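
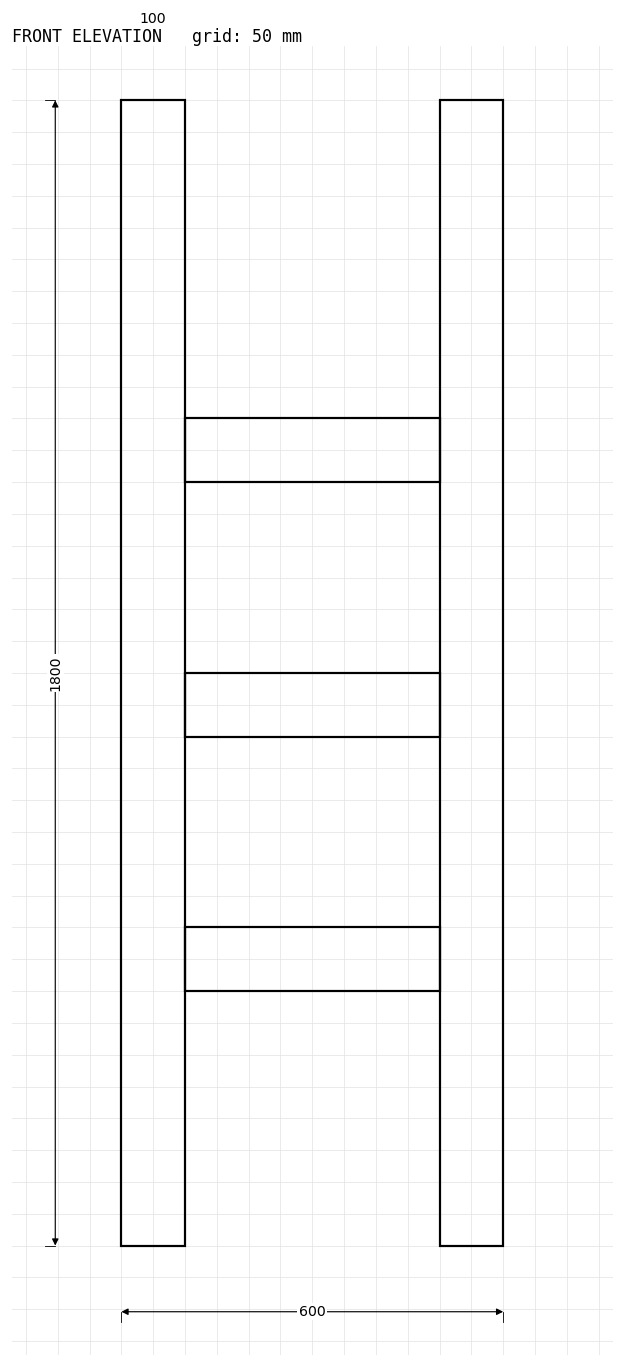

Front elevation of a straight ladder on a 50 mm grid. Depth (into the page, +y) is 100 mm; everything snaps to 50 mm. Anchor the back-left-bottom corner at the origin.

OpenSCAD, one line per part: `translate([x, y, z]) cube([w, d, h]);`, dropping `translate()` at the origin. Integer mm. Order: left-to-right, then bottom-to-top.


cube([100, 100, 1800]);
translate([100, 0, 400]) cube([400, 100, 100]);
translate([100, 0, 800]) cube([400, 100, 100]);
translate([100, 0, 1200]) cube([400, 100, 100]);
translate([500, 0, 0]) cube([100, 100, 1800]);


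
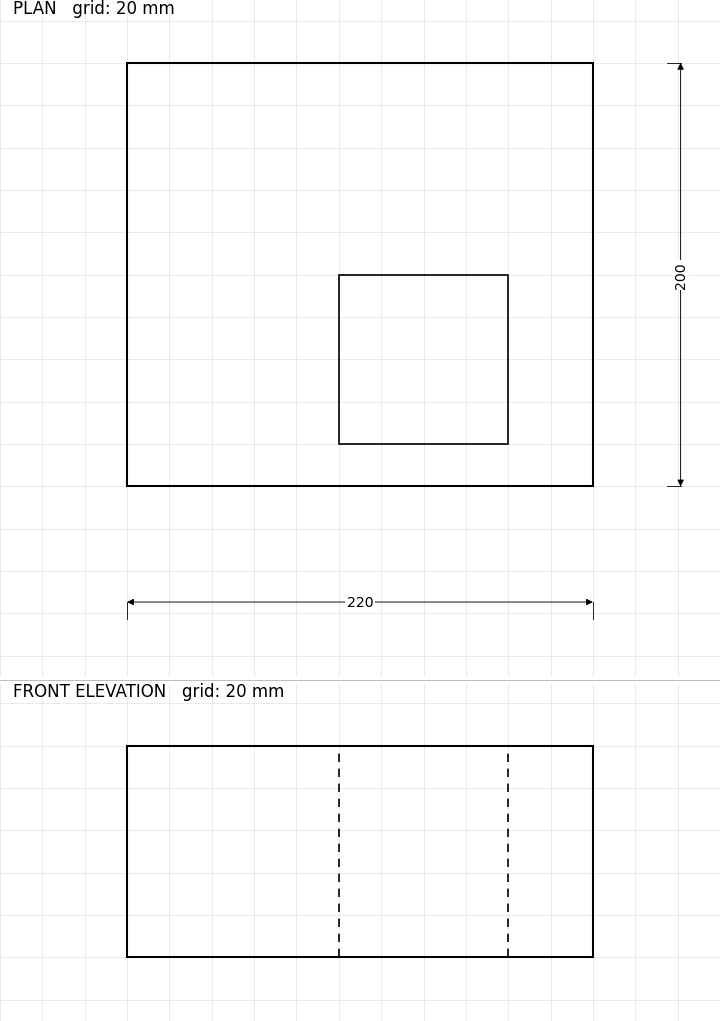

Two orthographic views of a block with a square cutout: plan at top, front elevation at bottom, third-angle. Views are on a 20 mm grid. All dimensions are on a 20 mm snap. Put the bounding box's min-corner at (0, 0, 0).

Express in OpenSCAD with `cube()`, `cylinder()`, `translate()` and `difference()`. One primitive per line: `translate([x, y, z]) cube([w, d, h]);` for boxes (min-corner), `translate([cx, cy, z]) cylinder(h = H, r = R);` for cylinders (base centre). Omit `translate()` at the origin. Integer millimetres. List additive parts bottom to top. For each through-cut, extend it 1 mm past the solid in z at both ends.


difference() {
  cube([220, 200, 100]);
  translate([100, 20, -1]) cube([80, 80, 102]);
}


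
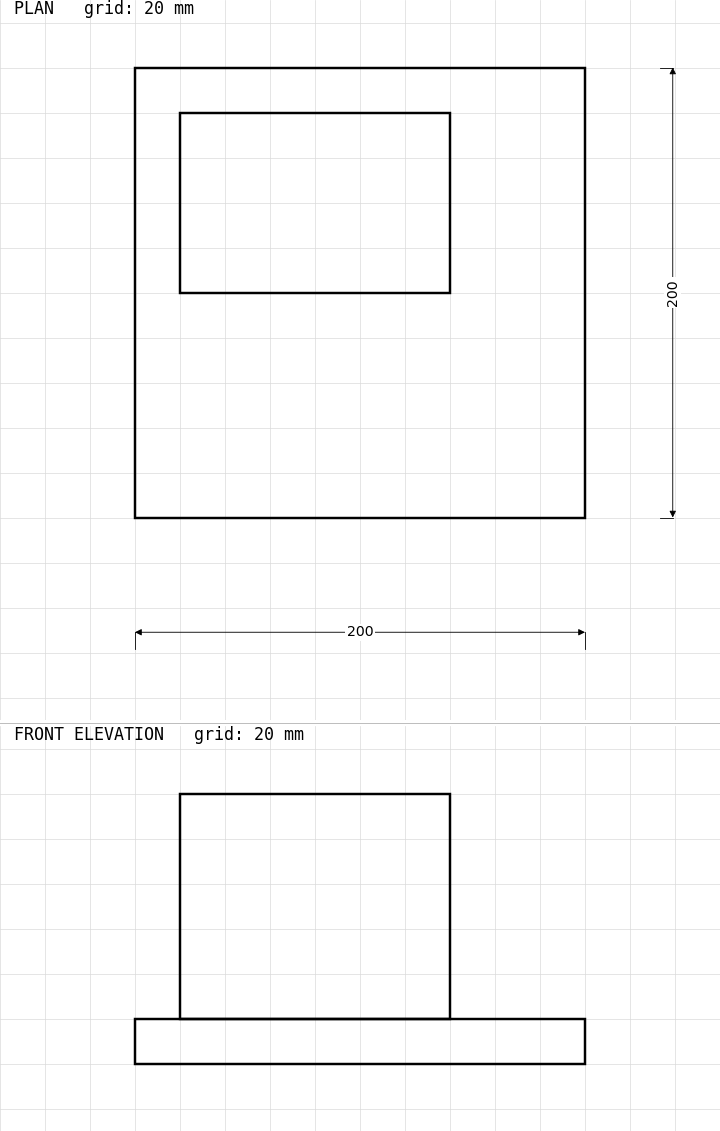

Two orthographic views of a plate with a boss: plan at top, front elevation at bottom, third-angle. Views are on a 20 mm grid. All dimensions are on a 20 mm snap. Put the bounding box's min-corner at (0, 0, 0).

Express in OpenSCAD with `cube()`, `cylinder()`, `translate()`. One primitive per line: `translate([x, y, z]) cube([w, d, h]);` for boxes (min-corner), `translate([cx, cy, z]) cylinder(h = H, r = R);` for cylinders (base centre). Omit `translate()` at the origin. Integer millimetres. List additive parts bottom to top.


cube([200, 200, 20]);
translate([20, 100, 20]) cube([120, 80, 100]);


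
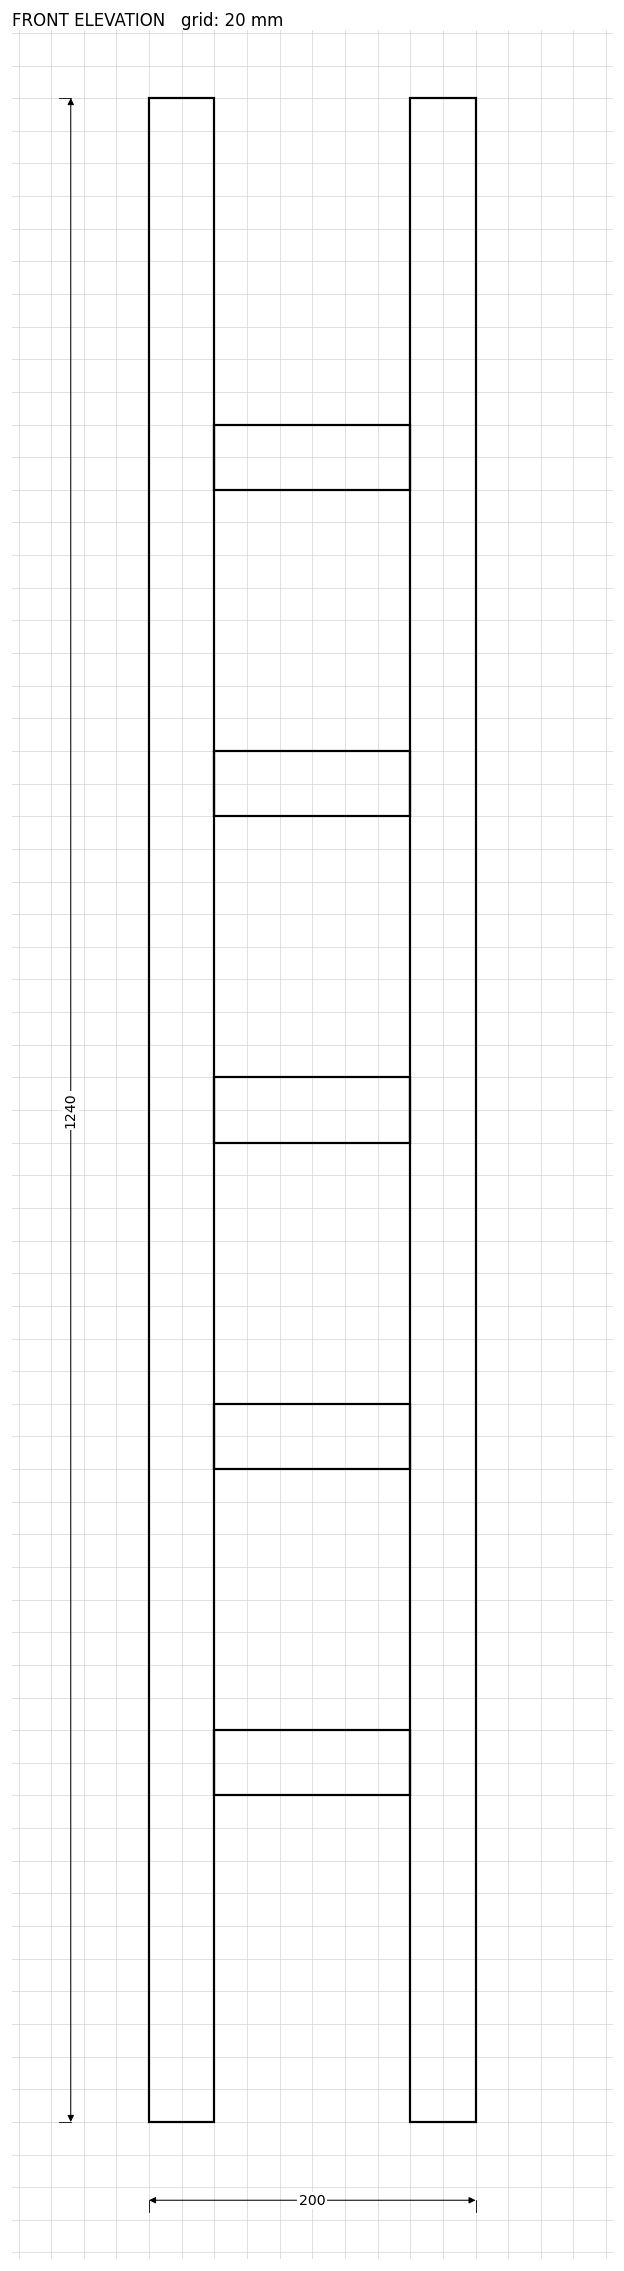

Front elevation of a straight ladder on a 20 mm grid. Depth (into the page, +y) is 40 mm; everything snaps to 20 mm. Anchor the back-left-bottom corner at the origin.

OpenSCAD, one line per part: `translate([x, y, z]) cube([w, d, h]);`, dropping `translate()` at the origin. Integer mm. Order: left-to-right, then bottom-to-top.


cube([40, 40, 1240]);
translate([40, 0, 200]) cube([120, 40, 40]);
translate([40, 0, 400]) cube([120, 40, 40]);
translate([40, 0, 600]) cube([120, 40, 40]);
translate([40, 0, 800]) cube([120, 40, 40]);
translate([40, 0, 1000]) cube([120, 40, 40]);
translate([160, 0, 0]) cube([40, 40, 1240]);


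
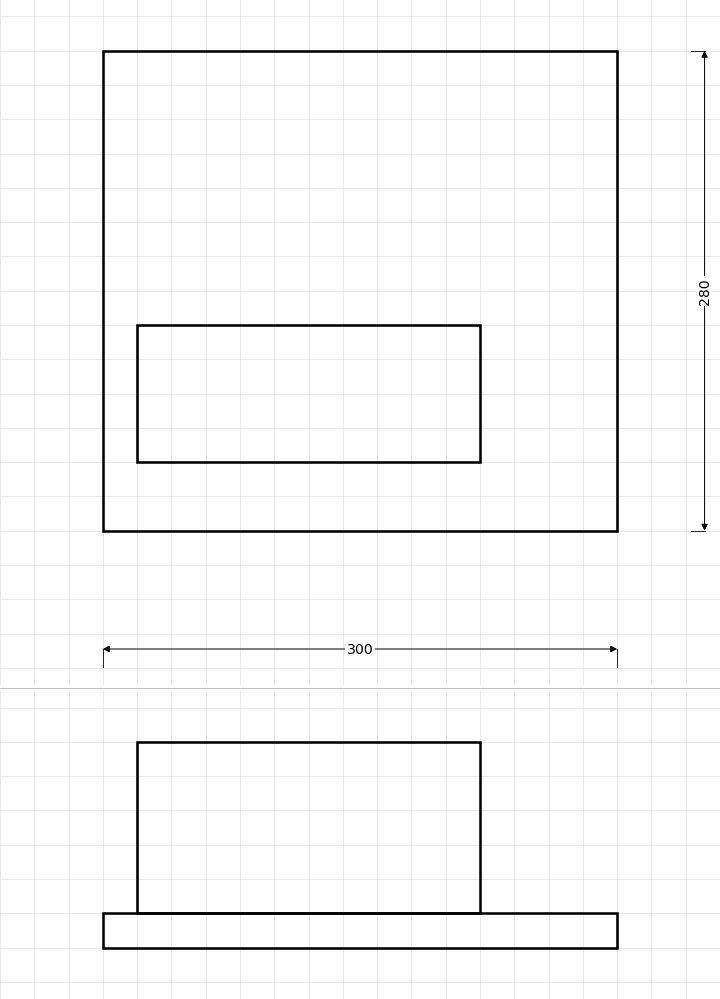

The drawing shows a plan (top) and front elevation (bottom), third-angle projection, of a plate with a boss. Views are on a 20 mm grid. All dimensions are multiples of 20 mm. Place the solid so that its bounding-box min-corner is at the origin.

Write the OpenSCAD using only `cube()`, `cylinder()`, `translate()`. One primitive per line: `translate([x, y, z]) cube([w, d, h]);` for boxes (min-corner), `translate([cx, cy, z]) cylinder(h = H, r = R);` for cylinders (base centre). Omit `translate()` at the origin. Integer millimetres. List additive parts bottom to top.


cube([300, 280, 20]);
translate([20, 40, 20]) cube([200, 80, 100]);


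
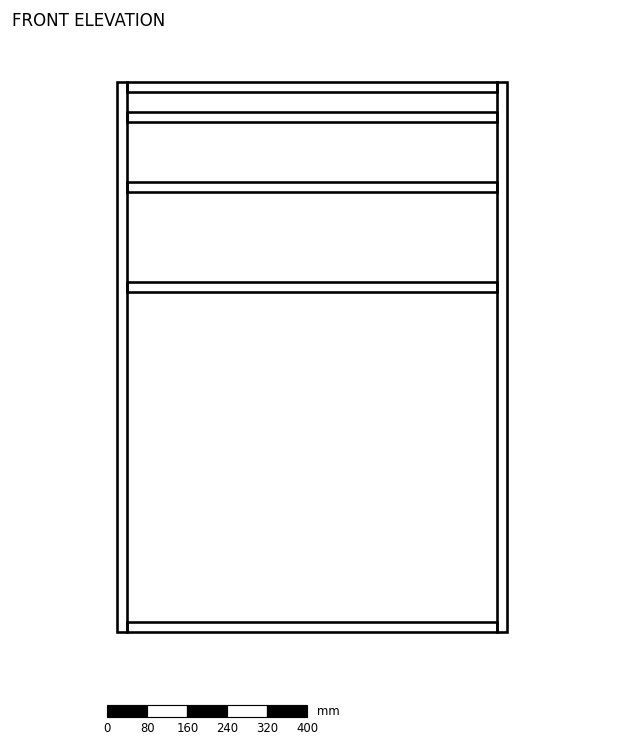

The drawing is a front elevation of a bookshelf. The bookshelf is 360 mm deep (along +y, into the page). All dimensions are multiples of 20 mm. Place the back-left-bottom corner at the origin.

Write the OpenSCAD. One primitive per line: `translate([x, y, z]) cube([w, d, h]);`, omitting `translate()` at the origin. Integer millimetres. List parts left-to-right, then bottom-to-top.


cube([20, 360, 1100]);
translate([20, 0, 0]) cube([740, 360, 20]);
translate([20, 0, 680]) cube([740, 360, 20]);
translate([20, 0, 880]) cube([740, 360, 20]);
translate([20, 0, 1020]) cube([740, 360, 20]);
translate([20, 0, 1080]) cube([740, 360, 20]);
translate([760, 0, 0]) cube([20, 360, 1100]);


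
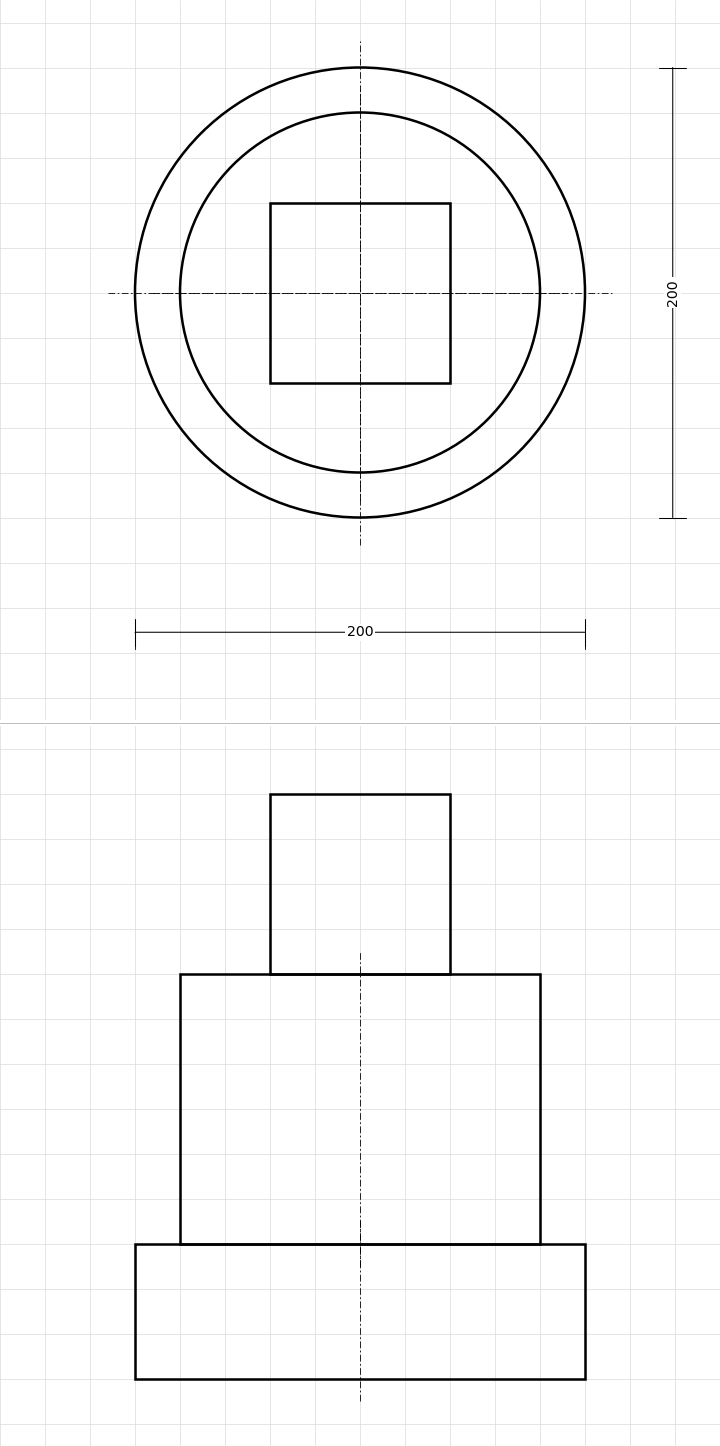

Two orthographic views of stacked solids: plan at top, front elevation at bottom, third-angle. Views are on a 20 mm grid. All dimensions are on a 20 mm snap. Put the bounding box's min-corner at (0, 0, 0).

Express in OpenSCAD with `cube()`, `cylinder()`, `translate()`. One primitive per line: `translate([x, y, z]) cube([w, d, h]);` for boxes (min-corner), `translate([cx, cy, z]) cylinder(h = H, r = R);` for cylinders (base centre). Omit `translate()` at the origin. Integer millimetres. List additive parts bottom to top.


translate([100, 100, 0]) cylinder(h = 60, r = 100);
translate([100, 100, 60]) cylinder(h = 120, r = 80);
translate([60, 60, 180]) cube([80, 80, 80]);


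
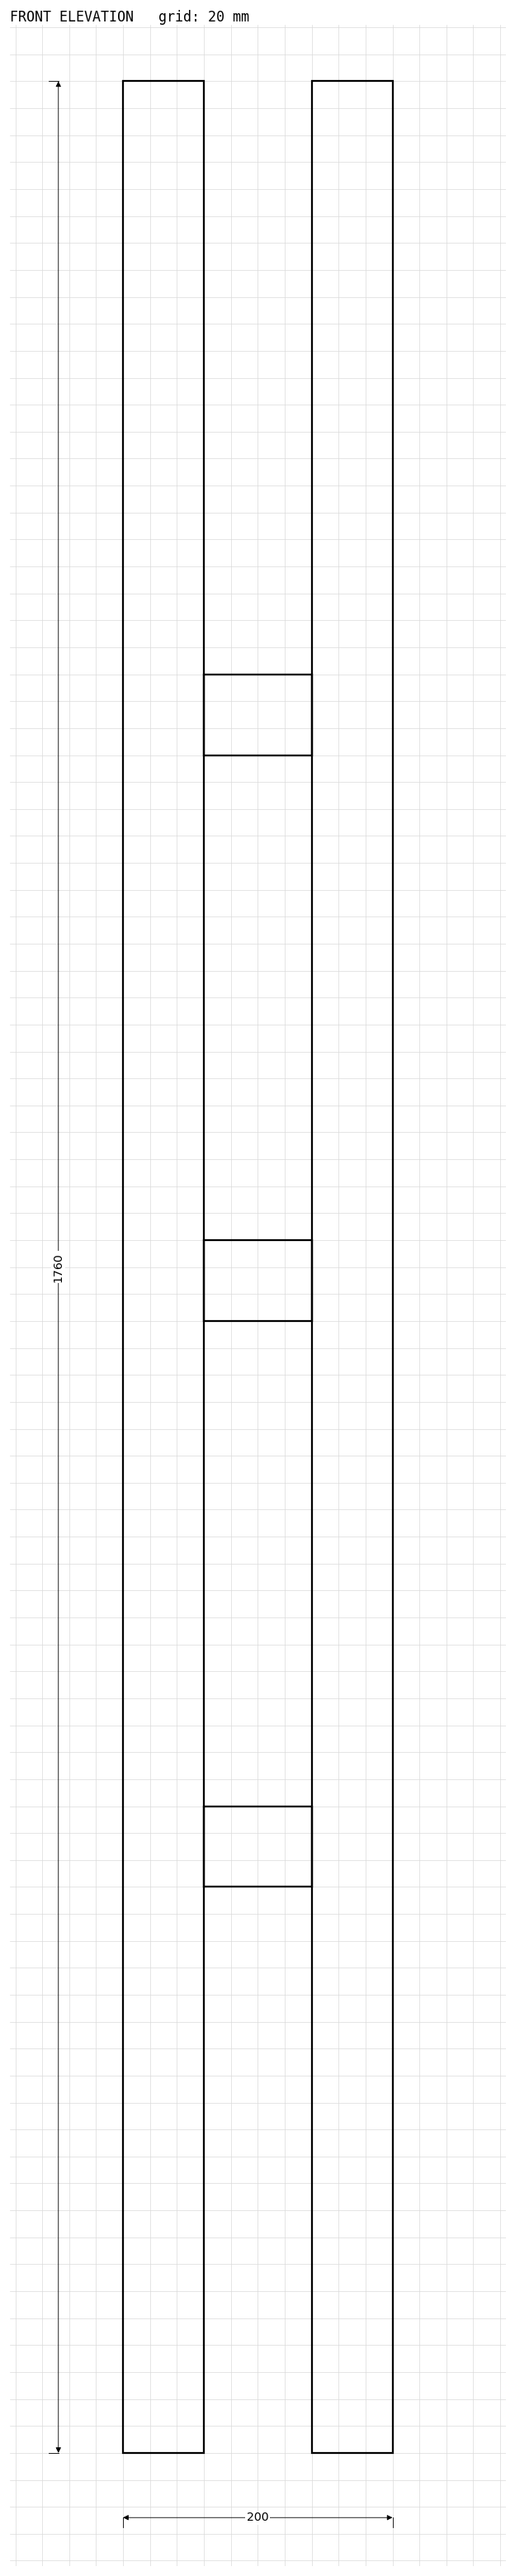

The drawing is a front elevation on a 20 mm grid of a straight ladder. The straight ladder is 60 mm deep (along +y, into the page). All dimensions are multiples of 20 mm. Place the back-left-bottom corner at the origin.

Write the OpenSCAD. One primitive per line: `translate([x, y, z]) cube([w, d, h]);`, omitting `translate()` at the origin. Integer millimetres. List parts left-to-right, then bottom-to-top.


cube([60, 60, 1760]);
translate([60, 0, 420]) cube([80, 60, 60]);
translate([60, 0, 840]) cube([80, 60, 60]);
translate([60, 0, 1260]) cube([80, 60, 60]);
translate([140, 0, 0]) cube([60, 60, 1760]);


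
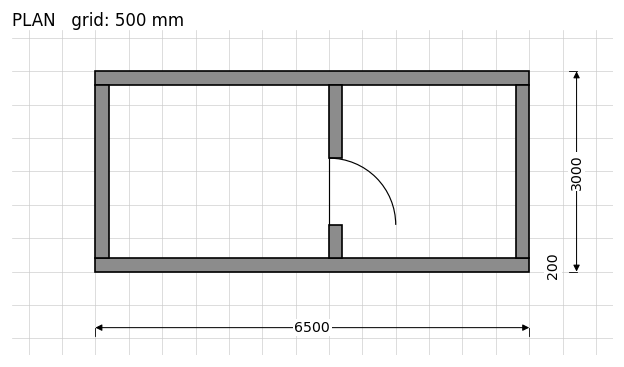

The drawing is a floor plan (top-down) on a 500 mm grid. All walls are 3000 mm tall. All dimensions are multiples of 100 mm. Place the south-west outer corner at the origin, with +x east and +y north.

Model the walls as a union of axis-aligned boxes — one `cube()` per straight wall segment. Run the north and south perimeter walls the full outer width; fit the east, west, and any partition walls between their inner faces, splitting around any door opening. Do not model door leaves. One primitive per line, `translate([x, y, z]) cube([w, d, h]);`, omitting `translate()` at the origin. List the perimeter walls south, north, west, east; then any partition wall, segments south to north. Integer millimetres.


cube([6500, 200, 3000]);
translate([0, 2800, 0]) cube([6500, 200, 3000]);
translate([0, 200, 0]) cube([200, 2600, 3000]);
translate([6300, 200, 0]) cube([200, 2600, 3000]);
translate([3500, 200, 0]) cube([200, 500, 3000]);
translate([3500, 1700, 0]) cube([200, 1100, 3000]);


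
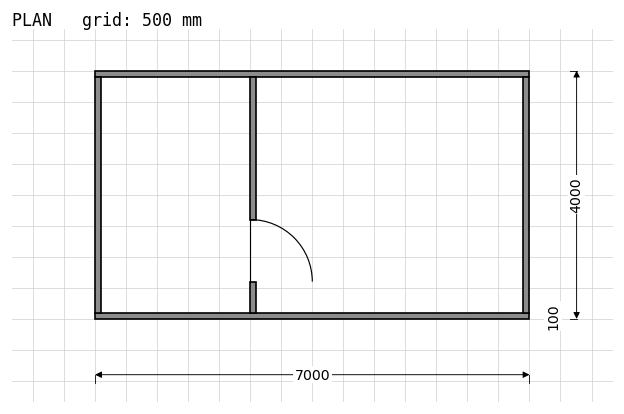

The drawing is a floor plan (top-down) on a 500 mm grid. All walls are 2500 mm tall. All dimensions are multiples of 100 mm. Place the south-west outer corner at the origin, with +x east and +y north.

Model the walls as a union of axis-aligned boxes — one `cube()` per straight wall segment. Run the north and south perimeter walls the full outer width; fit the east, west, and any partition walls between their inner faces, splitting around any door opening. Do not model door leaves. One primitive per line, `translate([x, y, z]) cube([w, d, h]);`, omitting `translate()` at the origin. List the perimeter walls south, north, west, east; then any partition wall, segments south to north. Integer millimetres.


cube([7000, 100, 2500]);
translate([0, 3900, 0]) cube([7000, 100, 2500]);
translate([0, 100, 0]) cube([100, 3800, 2500]);
translate([6900, 100, 0]) cube([100, 3800, 2500]);
translate([2500, 100, 0]) cube([100, 500, 2500]);
translate([2500, 1600, 0]) cube([100, 2300, 2500]);


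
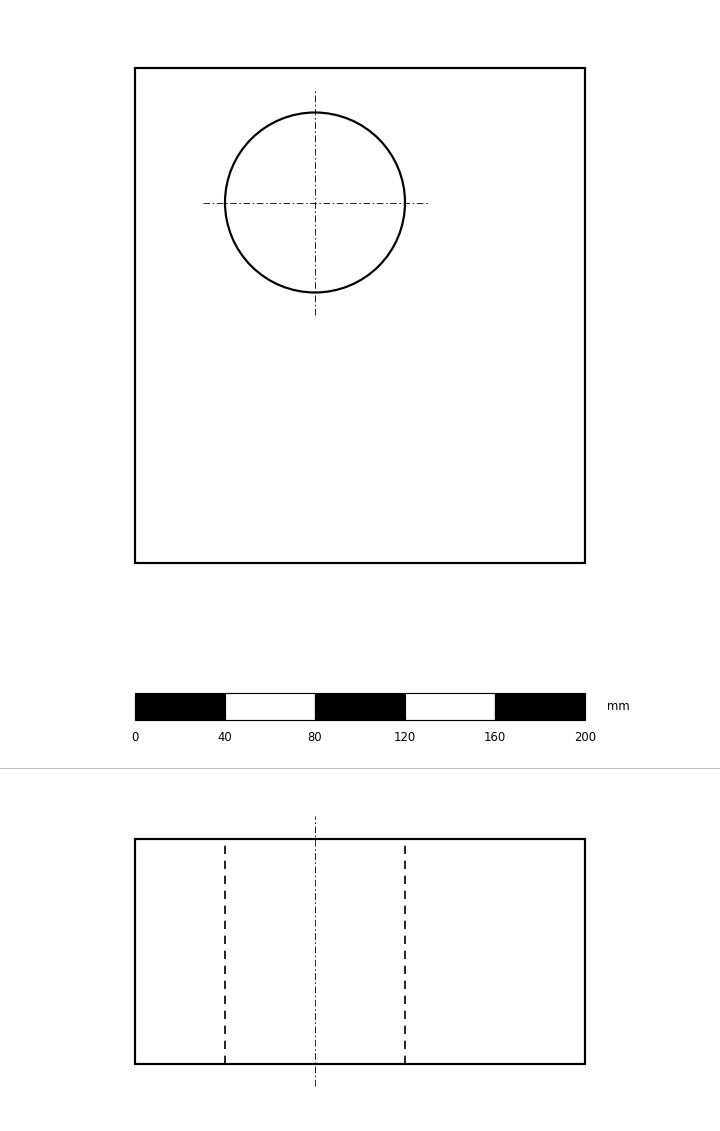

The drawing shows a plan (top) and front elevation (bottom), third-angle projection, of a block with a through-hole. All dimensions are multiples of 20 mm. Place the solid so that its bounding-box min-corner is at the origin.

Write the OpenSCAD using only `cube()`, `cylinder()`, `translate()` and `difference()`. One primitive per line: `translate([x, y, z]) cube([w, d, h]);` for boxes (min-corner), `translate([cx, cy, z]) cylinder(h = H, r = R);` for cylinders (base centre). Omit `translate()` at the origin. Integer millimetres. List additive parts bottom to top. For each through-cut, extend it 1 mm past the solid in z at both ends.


difference() {
  cube([200, 220, 100]);
  translate([80, 160, -1]) cylinder(h = 102, r = 40);
}


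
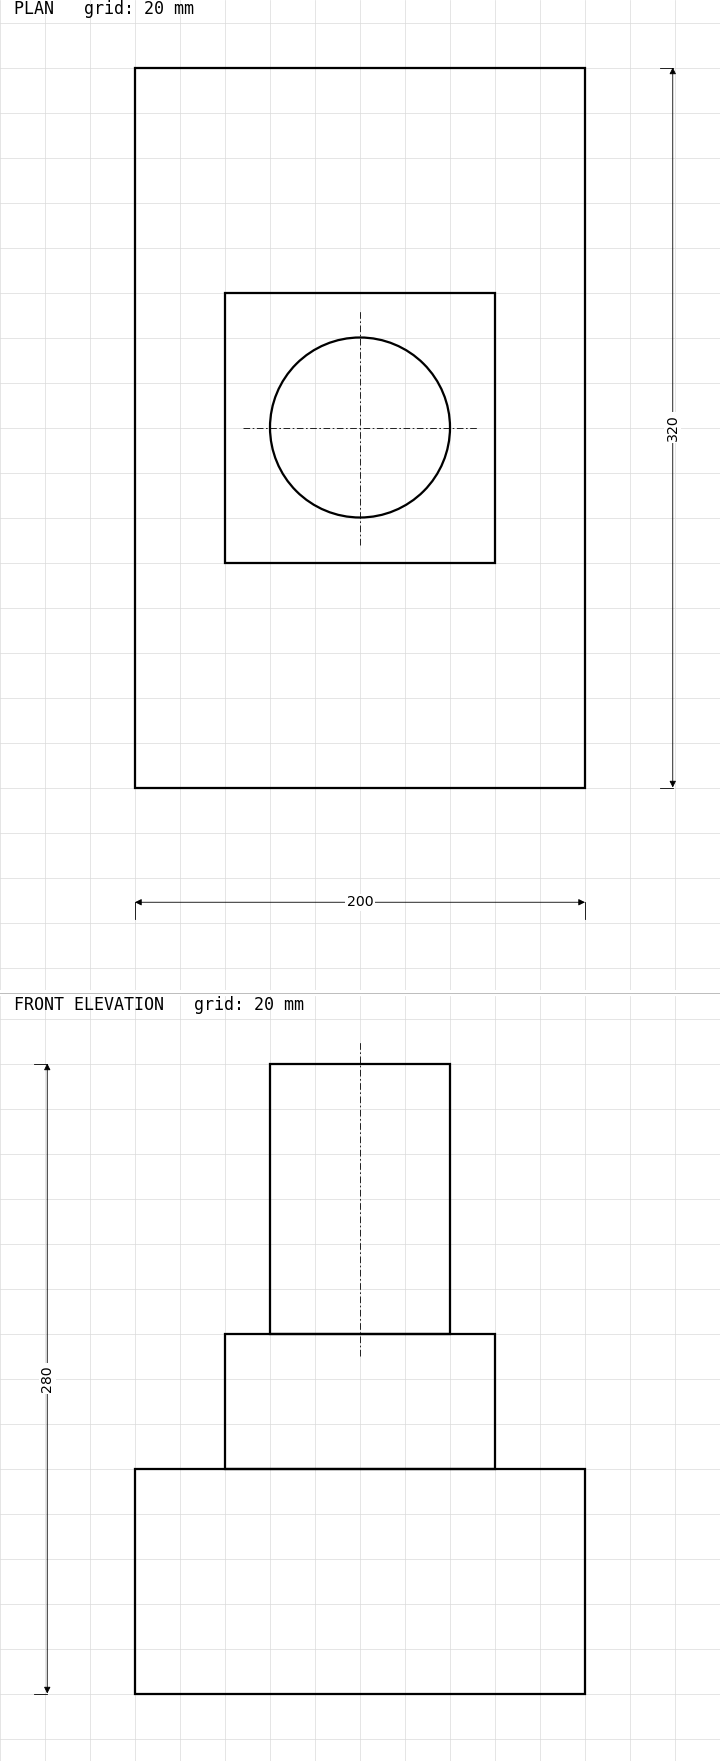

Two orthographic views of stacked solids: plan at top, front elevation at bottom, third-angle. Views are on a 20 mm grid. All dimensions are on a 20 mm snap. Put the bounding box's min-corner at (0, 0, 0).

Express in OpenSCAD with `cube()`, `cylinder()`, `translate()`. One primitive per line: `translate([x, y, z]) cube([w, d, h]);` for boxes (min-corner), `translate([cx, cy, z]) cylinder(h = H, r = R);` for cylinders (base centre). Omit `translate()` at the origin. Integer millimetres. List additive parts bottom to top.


cube([200, 320, 100]);
translate([40, 100, 100]) cube([120, 120, 60]);
translate([100, 160, 160]) cylinder(h = 120, r = 40);


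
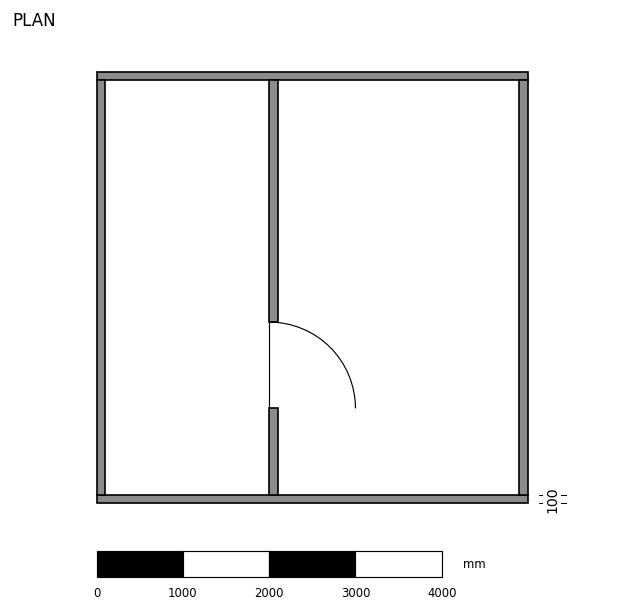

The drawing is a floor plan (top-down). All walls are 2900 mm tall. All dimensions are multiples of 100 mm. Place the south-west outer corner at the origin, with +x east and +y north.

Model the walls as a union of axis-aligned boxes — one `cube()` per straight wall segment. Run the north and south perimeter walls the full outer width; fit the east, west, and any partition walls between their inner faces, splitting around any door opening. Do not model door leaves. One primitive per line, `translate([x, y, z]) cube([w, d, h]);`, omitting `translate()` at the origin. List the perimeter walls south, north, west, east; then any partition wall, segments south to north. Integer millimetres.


cube([5000, 100, 2900]);
translate([0, 4900, 0]) cube([5000, 100, 2900]);
translate([0, 100, 0]) cube([100, 4800, 2900]);
translate([4900, 100, 0]) cube([100, 4800, 2900]);
translate([2000, 100, 0]) cube([100, 1000, 2900]);
translate([2000, 2100, 0]) cube([100, 2800, 2900]);


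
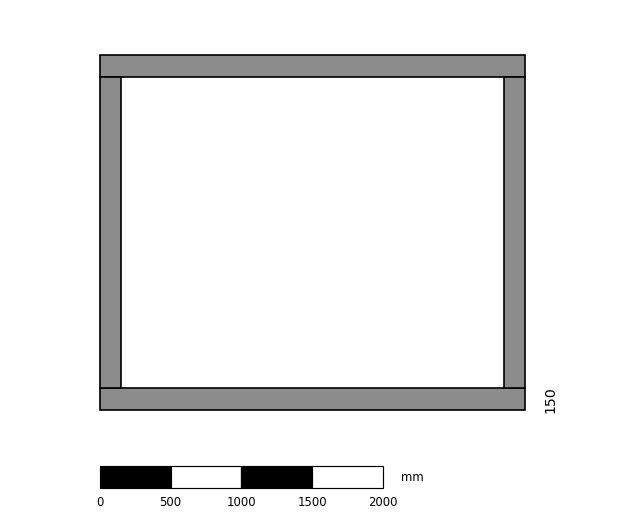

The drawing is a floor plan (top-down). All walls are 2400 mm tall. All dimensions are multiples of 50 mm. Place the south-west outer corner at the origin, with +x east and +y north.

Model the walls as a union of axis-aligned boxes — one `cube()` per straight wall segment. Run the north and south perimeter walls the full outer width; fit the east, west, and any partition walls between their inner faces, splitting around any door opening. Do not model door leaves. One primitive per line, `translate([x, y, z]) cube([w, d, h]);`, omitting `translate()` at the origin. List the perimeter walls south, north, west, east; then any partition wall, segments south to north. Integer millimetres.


cube([3000, 150, 2400]);
translate([0, 2350, 0]) cube([3000, 150, 2400]);
translate([0, 150, 0]) cube([150, 2200, 2400]);
translate([2850, 150, 0]) cube([150, 2200, 2400]);


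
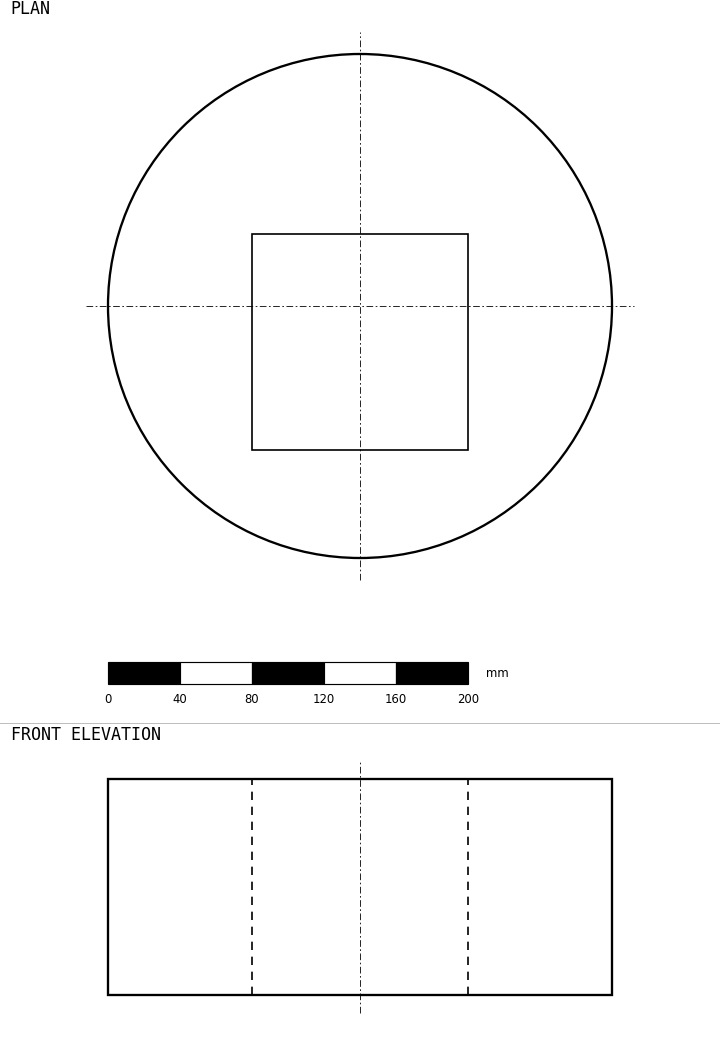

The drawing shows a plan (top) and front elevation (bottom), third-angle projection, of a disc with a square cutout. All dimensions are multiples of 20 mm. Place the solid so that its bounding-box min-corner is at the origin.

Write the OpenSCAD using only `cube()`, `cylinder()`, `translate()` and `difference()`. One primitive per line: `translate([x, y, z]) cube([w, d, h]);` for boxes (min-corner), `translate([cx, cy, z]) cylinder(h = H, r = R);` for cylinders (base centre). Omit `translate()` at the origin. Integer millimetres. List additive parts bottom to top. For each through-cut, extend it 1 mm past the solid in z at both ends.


difference() {
  translate([140, 140, 0]) cylinder(h = 120, r = 140);
  translate([80, 60, -1]) cube([120, 120, 122]);
}


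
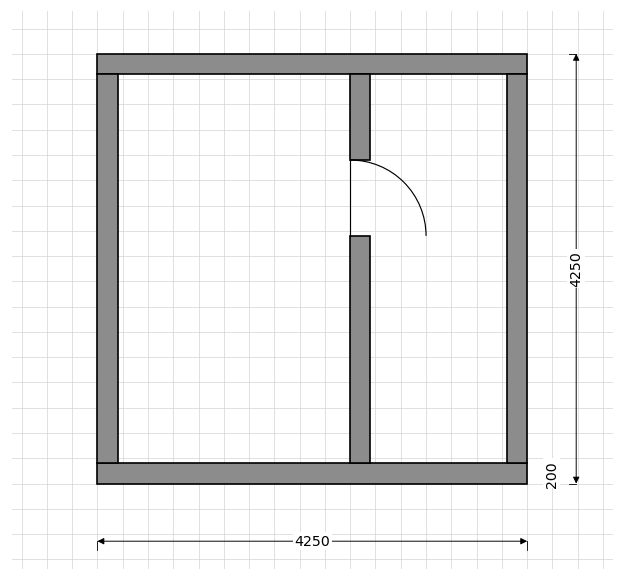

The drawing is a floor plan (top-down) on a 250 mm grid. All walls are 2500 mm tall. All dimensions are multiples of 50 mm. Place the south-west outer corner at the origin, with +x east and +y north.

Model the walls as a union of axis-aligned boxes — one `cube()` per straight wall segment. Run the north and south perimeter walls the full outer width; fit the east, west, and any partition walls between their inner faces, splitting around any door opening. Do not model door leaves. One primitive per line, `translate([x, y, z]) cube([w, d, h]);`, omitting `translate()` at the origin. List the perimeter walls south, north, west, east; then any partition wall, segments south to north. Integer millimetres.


cube([4250, 200, 2500]);
translate([0, 4050, 0]) cube([4250, 200, 2500]);
translate([0, 200, 0]) cube([200, 3850, 2500]);
translate([4050, 200, 0]) cube([200, 3850, 2500]);
translate([2500, 200, 0]) cube([200, 2250, 2500]);
translate([2500, 3200, 0]) cube([200, 850, 2500]);


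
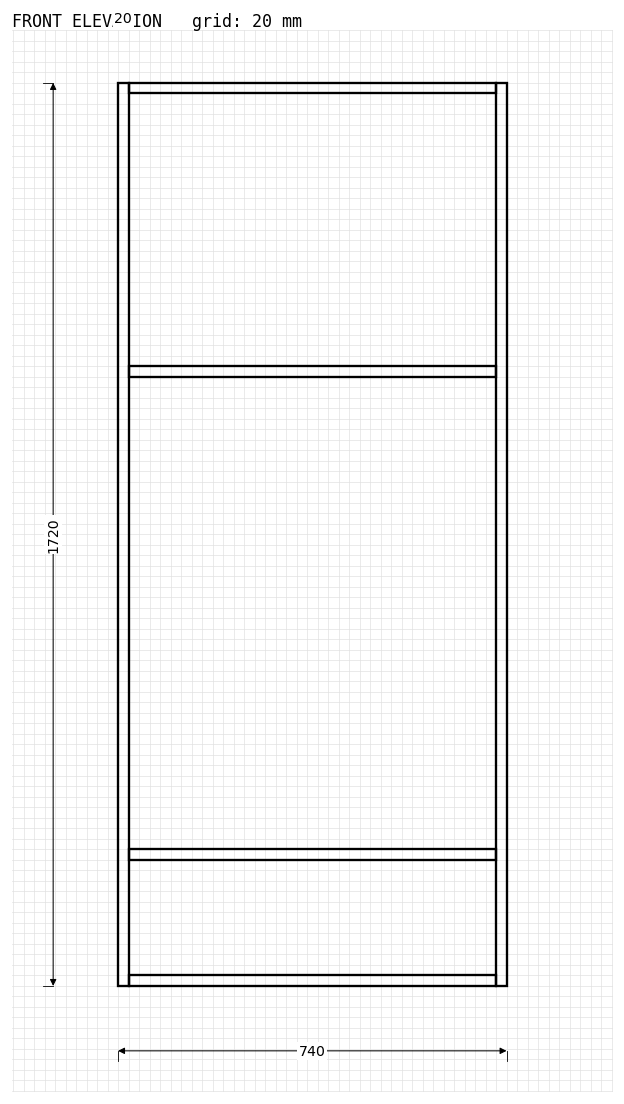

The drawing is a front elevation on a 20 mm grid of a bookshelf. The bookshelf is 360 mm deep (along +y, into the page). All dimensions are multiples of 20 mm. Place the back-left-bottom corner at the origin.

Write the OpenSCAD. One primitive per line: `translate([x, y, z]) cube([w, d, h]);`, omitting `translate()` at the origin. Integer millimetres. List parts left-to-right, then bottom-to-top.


cube([20, 360, 1720]);
translate([20, 0, 0]) cube([700, 360, 20]);
translate([20, 0, 240]) cube([700, 360, 20]);
translate([20, 0, 1160]) cube([700, 360, 20]);
translate([20, 0, 1700]) cube([700, 360, 20]);
translate([720, 0, 0]) cube([20, 360, 1720]);


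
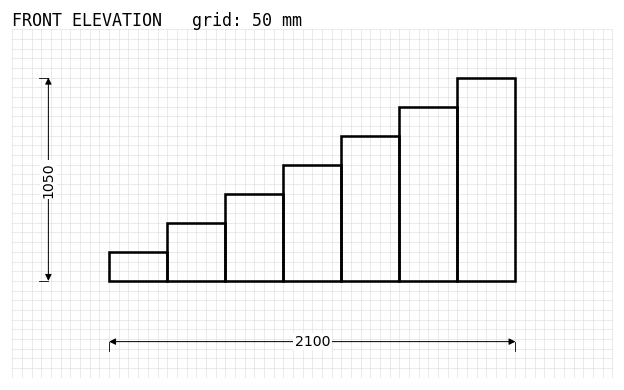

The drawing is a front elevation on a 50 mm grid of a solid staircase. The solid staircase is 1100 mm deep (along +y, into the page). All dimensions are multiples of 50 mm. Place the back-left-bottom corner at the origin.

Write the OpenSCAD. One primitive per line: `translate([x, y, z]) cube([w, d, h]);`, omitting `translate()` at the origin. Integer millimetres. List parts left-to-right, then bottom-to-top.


cube([300, 1100, 150]);
translate([300, 0, 0]) cube([300, 1100, 300]);
translate([600, 0, 0]) cube([300, 1100, 450]);
translate([900, 0, 0]) cube([300, 1100, 600]);
translate([1200, 0, 0]) cube([300, 1100, 750]);
translate([1500, 0, 0]) cube([300, 1100, 900]);
translate([1800, 0, 0]) cube([300, 1100, 1050]);


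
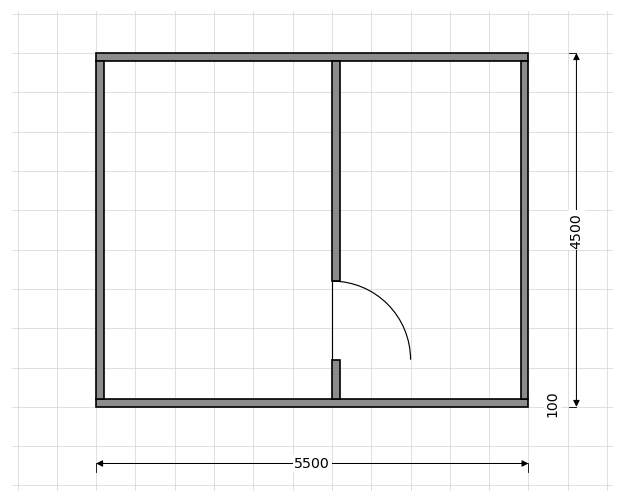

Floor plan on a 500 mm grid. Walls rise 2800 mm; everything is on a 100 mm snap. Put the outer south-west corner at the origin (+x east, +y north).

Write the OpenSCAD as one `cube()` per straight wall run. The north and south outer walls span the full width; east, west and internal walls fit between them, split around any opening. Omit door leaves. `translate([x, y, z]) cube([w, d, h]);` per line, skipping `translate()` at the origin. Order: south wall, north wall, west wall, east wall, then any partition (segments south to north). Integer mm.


cube([5500, 100, 2800]);
translate([0, 4400, 0]) cube([5500, 100, 2800]);
translate([0, 100, 0]) cube([100, 4300, 2800]);
translate([5400, 100, 0]) cube([100, 4300, 2800]);
translate([3000, 100, 0]) cube([100, 500, 2800]);
translate([3000, 1600, 0]) cube([100, 2800, 2800]);


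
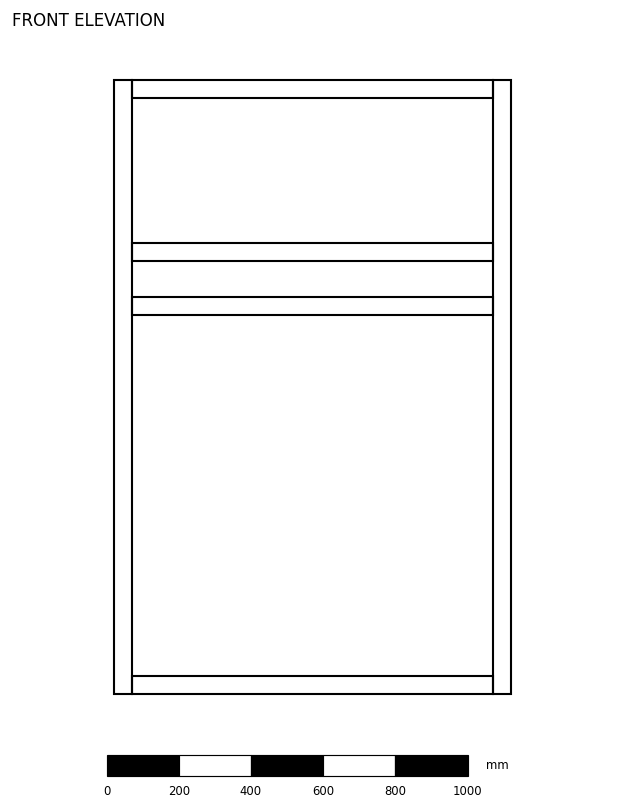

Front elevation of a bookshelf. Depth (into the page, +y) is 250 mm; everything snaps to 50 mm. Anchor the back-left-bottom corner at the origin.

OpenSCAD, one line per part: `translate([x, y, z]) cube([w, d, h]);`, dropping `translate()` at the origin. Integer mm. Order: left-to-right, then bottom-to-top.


cube([50, 250, 1700]);
translate([50, 0, 0]) cube([1000, 250, 50]);
translate([50, 0, 1050]) cube([1000, 250, 50]);
translate([50, 0, 1200]) cube([1000, 250, 50]);
translate([50, 0, 1650]) cube([1000, 250, 50]);
translate([1050, 0, 0]) cube([50, 250, 1700]);


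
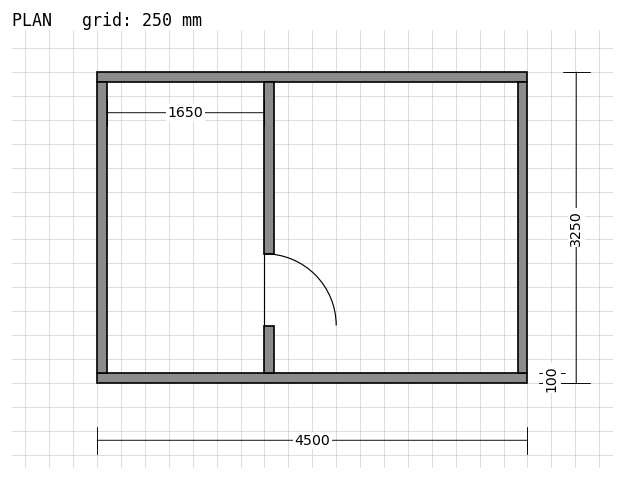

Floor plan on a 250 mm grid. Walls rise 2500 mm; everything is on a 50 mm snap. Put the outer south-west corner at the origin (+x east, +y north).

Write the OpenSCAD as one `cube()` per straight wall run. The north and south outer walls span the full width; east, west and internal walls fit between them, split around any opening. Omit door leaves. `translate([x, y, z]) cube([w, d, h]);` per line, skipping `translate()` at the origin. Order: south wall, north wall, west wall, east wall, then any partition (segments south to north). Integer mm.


cube([4500, 100, 2500]);
translate([0, 3150, 0]) cube([4500, 100, 2500]);
translate([0, 100, 0]) cube([100, 3050, 2500]);
translate([4400, 100, 0]) cube([100, 3050, 2500]);
translate([1750, 100, 0]) cube([100, 500, 2500]);
translate([1750, 1350, 0]) cube([100, 1800, 2500]);


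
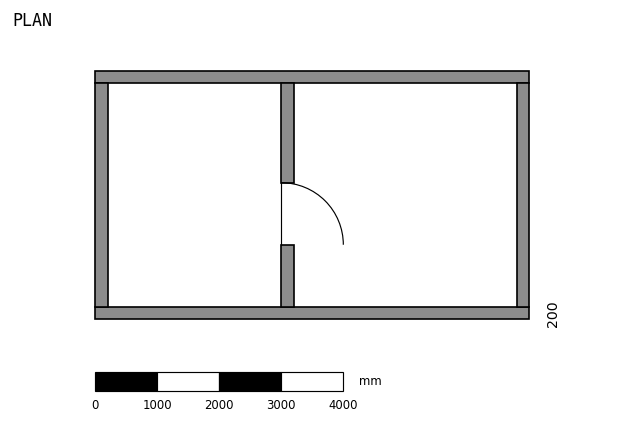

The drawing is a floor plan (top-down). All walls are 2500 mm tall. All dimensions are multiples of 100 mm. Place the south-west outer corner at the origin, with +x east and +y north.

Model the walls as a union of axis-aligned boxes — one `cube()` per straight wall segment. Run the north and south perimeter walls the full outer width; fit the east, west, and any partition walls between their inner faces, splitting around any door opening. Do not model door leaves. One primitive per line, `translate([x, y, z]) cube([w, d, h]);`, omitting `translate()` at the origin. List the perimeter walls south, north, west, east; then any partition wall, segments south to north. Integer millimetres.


cube([7000, 200, 2500]);
translate([0, 3800, 0]) cube([7000, 200, 2500]);
translate([0, 200, 0]) cube([200, 3600, 2500]);
translate([6800, 200, 0]) cube([200, 3600, 2500]);
translate([3000, 200, 0]) cube([200, 1000, 2500]);
translate([3000, 2200, 0]) cube([200, 1600, 2500]);


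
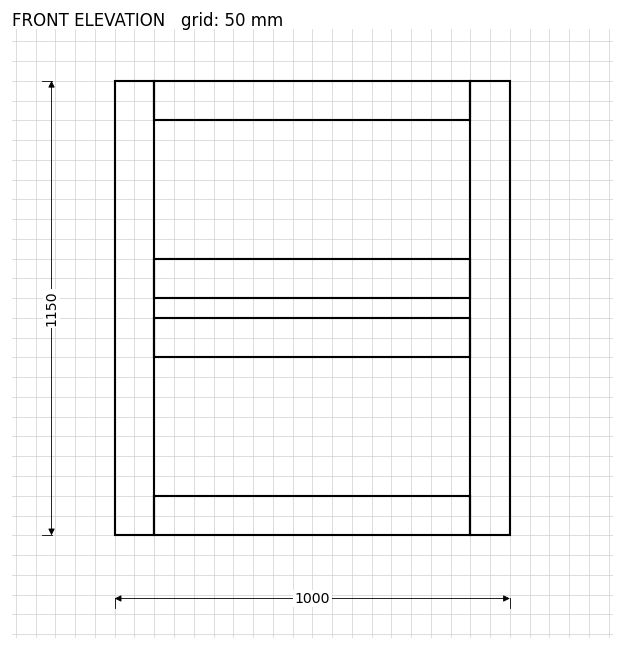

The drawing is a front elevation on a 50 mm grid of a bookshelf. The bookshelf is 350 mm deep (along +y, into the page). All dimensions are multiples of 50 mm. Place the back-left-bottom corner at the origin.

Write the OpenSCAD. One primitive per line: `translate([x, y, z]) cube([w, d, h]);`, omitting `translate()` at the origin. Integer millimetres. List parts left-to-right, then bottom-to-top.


cube([100, 350, 1150]);
translate([100, 0, 0]) cube([800, 350, 100]);
translate([100, 0, 450]) cube([800, 350, 100]);
translate([100, 0, 600]) cube([800, 350, 100]);
translate([100, 0, 1050]) cube([800, 350, 100]);
translate([900, 0, 0]) cube([100, 350, 1150]);


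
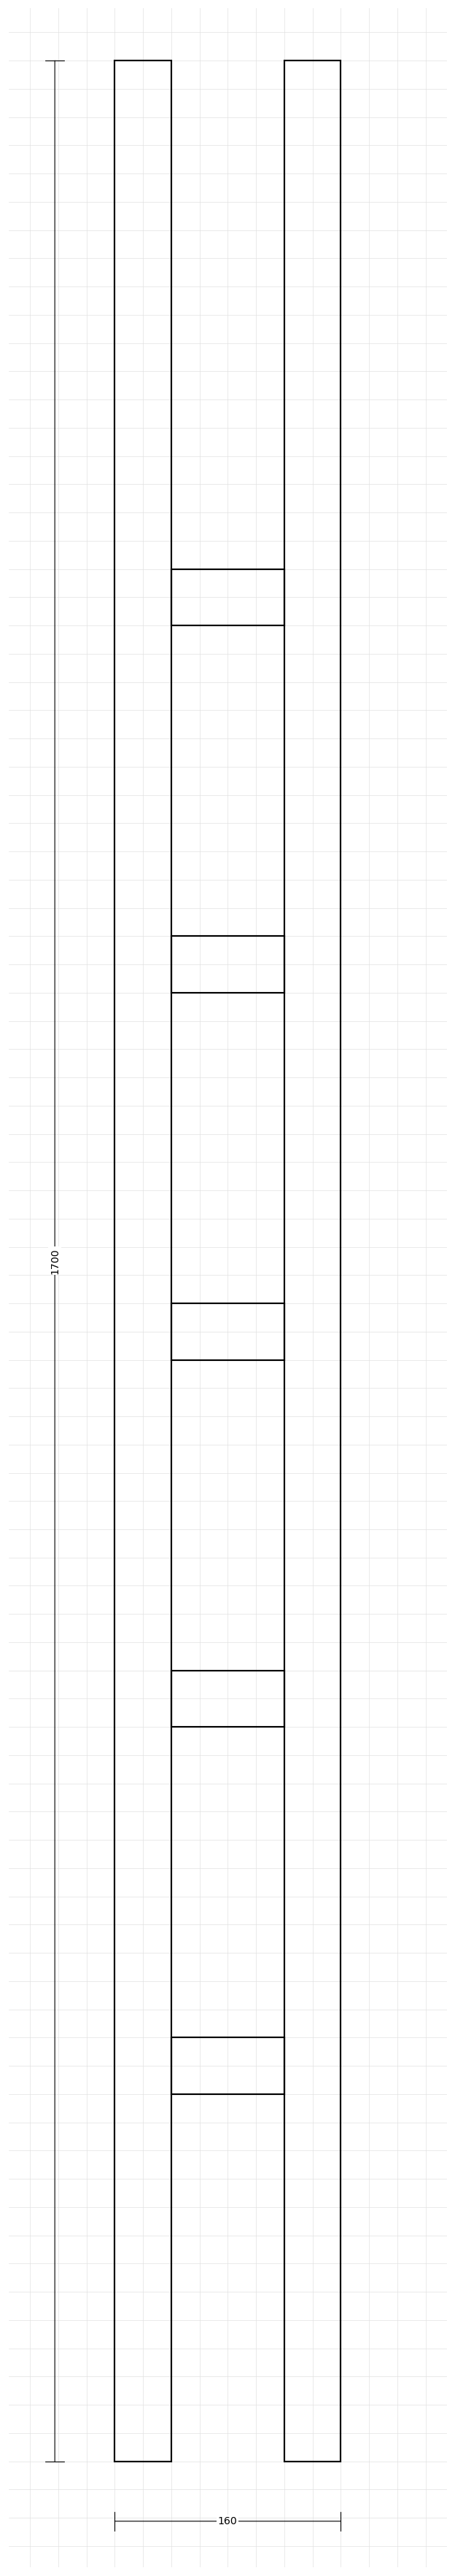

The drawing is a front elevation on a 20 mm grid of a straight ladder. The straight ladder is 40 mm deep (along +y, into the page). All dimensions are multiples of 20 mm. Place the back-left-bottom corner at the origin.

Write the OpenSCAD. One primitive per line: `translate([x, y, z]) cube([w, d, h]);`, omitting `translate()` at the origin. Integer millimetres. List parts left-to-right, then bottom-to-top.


cube([40, 40, 1700]);
translate([40, 0, 260]) cube([80, 40, 40]);
translate([40, 0, 520]) cube([80, 40, 40]);
translate([40, 0, 780]) cube([80, 40, 40]);
translate([40, 0, 1040]) cube([80, 40, 40]);
translate([40, 0, 1300]) cube([80, 40, 40]);
translate([120, 0, 0]) cube([40, 40, 1700]);


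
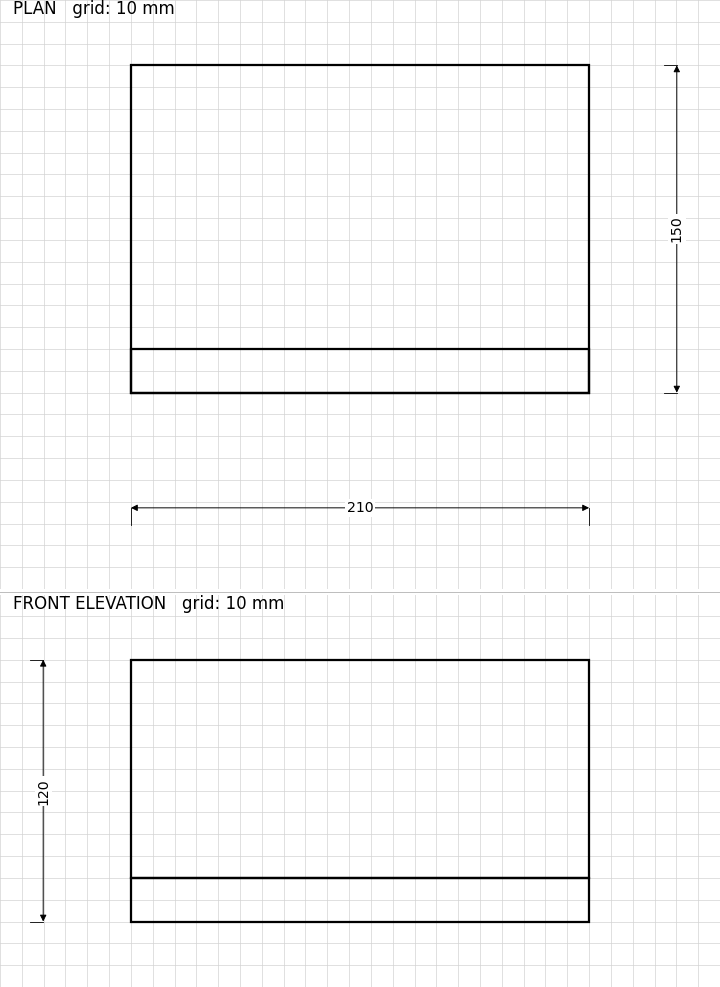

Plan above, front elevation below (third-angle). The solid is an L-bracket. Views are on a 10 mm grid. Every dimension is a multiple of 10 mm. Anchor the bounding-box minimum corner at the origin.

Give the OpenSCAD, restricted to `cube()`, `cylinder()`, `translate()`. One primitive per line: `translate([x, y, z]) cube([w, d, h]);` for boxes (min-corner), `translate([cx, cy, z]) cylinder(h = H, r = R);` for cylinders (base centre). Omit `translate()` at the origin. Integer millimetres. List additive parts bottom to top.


cube([210, 150, 20]);
translate([0, 0, 20]) cube([210, 20, 100]);


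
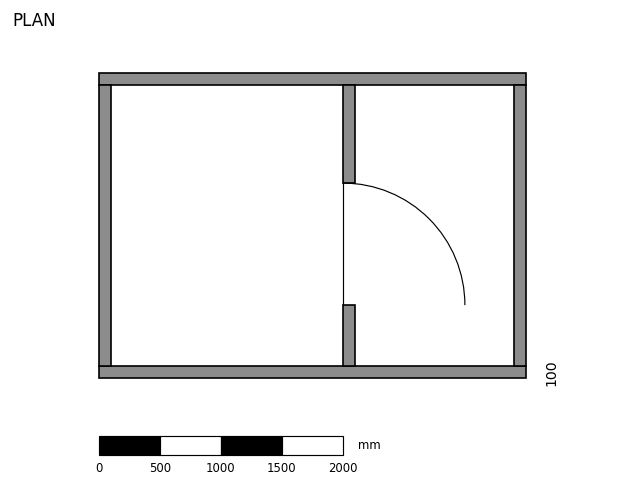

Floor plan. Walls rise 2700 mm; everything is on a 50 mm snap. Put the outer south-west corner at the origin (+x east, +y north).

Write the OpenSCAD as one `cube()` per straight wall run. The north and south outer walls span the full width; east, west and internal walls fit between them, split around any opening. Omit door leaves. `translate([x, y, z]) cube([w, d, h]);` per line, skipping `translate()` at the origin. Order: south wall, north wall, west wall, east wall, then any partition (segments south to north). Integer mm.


cube([3500, 100, 2700]);
translate([0, 2400, 0]) cube([3500, 100, 2700]);
translate([0, 100, 0]) cube([100, 2300, 2700]);
translate([3400, 100, 0]) cube([100, 2300, 2700]);
translate([2000, 100, 0]) cube([100, 500, 2700]);
translate([2000, 1600, 0]) cube([100, 800, 2700]);


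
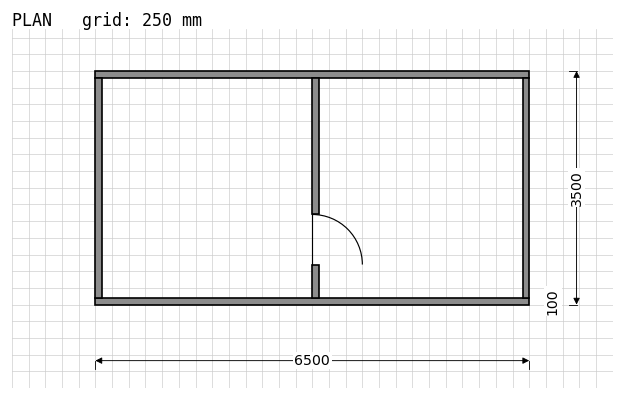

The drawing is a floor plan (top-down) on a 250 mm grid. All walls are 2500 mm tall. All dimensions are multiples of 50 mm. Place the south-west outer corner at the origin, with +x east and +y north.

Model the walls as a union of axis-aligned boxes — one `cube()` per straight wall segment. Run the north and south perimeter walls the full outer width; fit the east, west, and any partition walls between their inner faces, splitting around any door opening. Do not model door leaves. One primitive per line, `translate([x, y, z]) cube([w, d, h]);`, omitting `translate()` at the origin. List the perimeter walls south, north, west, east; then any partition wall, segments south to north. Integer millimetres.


cube([6500, 100, 2500]);
translate([0, 3400, 0]) cube([6500, 100, 2500]);
translate([0, 100, 0]) cube([100, 3300, 2500]);
translate([6400, 100, 0]) cube([100, 3300, 2500]);
translate([3250, 100, 0]) cube([100, 500, 2500]);
translate([3250, 1350, 0]) cube([100, 2050, 2500]);


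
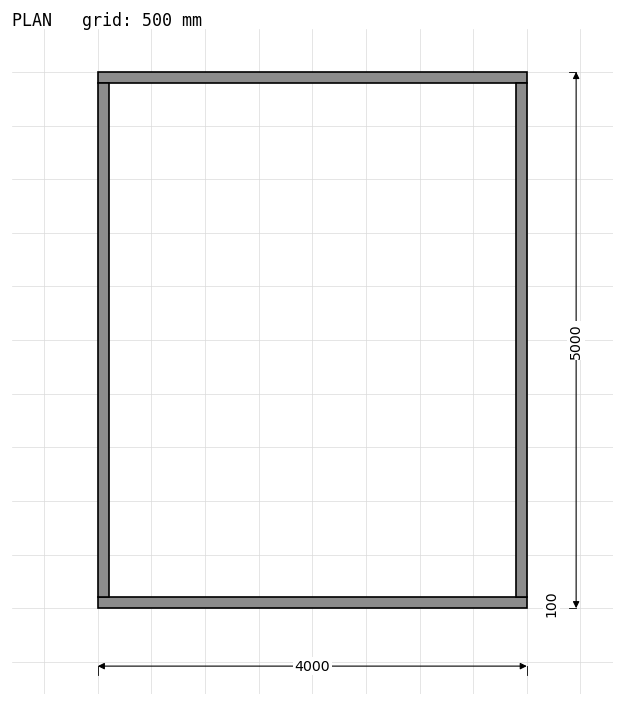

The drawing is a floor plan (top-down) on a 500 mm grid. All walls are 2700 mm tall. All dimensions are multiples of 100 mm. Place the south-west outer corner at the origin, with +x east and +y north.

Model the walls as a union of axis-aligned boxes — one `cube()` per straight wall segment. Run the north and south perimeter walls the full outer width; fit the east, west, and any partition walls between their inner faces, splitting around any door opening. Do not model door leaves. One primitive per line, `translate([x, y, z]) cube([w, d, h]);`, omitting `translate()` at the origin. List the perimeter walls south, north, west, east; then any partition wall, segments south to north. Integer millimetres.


cube([4000, 100, 2700]);
translate([0, 4900, 0]) cube([4000, 100, 2700]);
translate([0, 100, 0]) cube([100, 4800, 2700]);
translate([3900, 100, 0]) cube([100, 4800, 2700]);


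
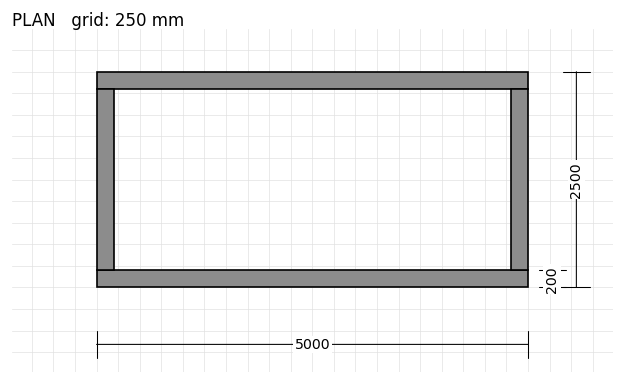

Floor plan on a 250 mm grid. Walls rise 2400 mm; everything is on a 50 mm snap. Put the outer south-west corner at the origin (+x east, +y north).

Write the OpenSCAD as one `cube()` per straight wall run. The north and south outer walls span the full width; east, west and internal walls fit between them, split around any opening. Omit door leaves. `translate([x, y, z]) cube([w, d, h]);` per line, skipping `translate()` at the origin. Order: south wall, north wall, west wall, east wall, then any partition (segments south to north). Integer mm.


cube([5000, 200, 2400]);
translate([0, 2300, 0]) cube([5000, 200, 2400]);
translate([0, 200, 0]) cube([200, 2100, 2400]);
translate([4800, 200, 0]) cube([200, 2100, 2400]);


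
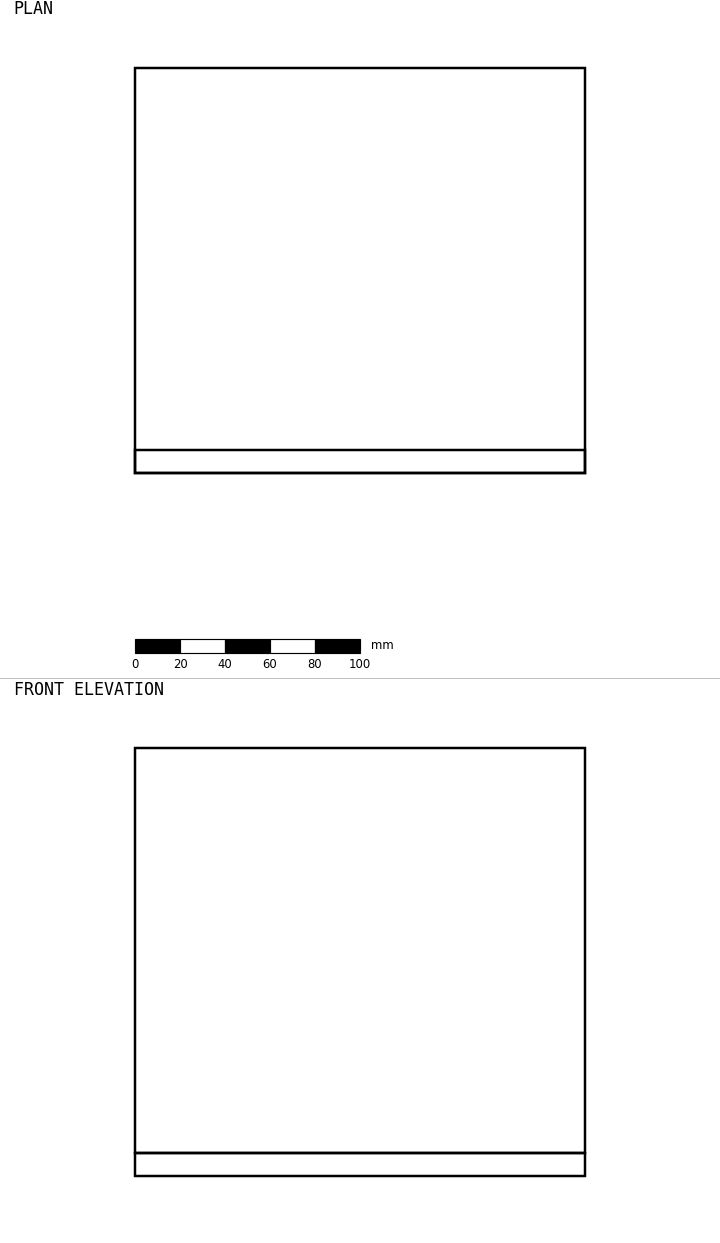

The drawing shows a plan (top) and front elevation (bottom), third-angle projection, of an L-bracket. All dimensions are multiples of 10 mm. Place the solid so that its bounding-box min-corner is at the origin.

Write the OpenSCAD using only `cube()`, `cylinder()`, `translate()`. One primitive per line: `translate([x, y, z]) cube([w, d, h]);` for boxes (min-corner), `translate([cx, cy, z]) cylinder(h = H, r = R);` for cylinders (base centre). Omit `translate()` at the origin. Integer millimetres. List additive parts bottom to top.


cube([200, 180, 10]);
translate([0, 0, 10]) cube([200, 10, 180]);


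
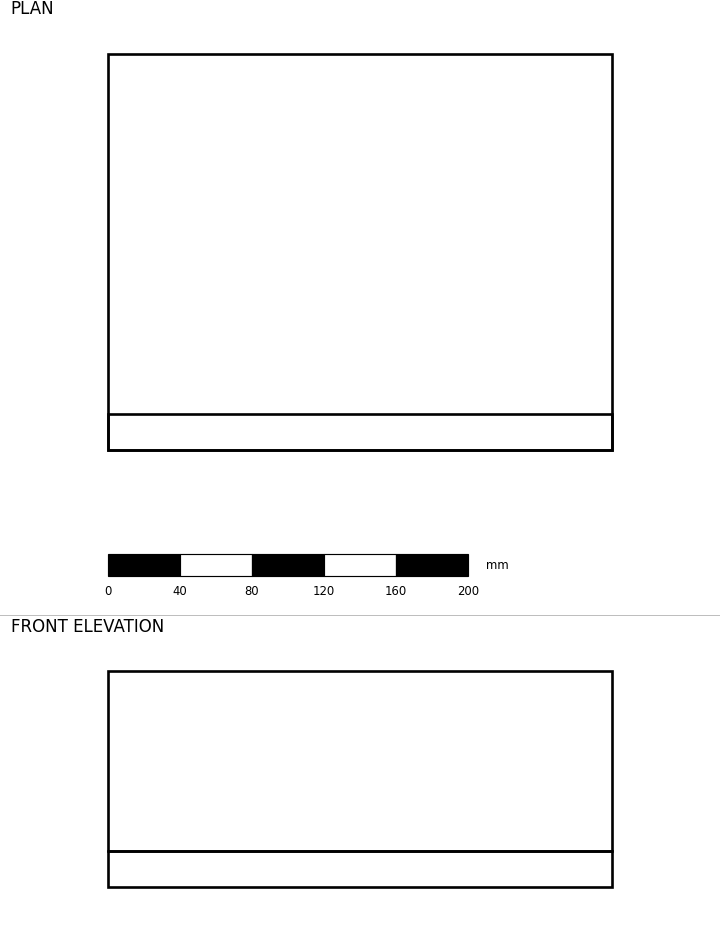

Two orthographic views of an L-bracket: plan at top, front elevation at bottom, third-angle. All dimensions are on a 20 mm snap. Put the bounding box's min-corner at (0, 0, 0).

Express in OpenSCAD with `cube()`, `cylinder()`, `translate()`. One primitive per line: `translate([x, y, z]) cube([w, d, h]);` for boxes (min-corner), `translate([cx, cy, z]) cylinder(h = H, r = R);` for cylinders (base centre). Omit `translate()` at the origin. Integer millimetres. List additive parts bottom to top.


cube([280, 220, 20]);
translate([0, 0, 20]) cube([280, 20, 100]);


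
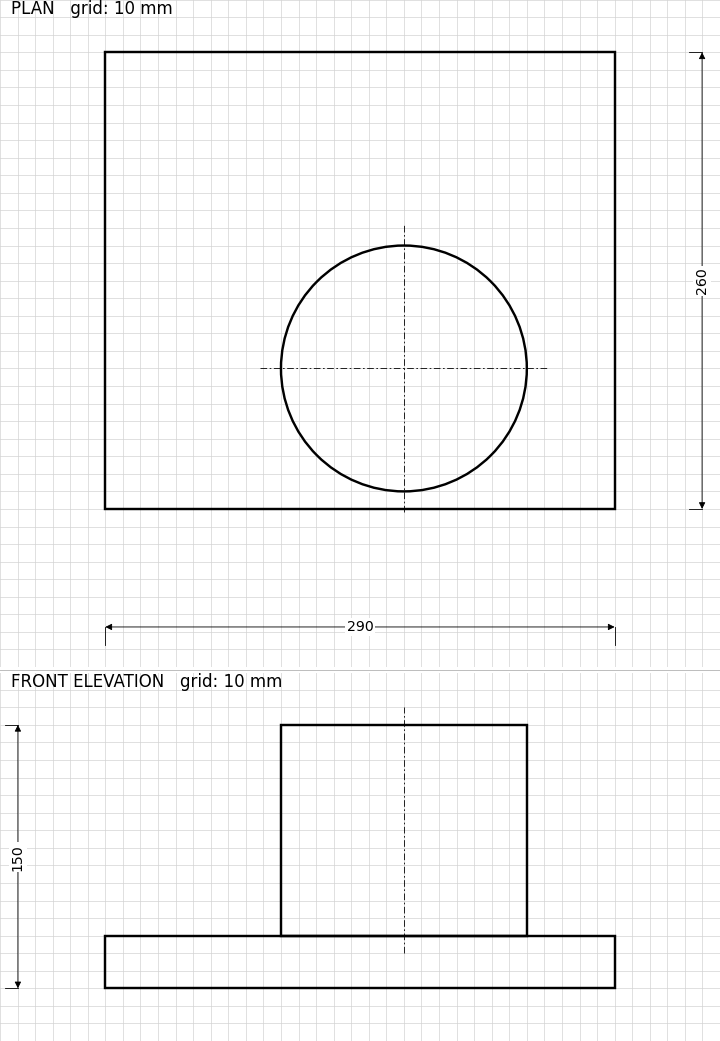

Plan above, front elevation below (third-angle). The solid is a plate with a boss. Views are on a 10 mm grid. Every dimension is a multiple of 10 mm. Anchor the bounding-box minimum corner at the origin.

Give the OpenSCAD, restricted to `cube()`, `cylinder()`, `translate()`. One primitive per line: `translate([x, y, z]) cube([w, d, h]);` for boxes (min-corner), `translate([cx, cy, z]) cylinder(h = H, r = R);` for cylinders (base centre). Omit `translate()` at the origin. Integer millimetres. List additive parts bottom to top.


cube([290, 260, 30]);
translate([170, 80, 30]) cylinder(h = 120, r = 70);


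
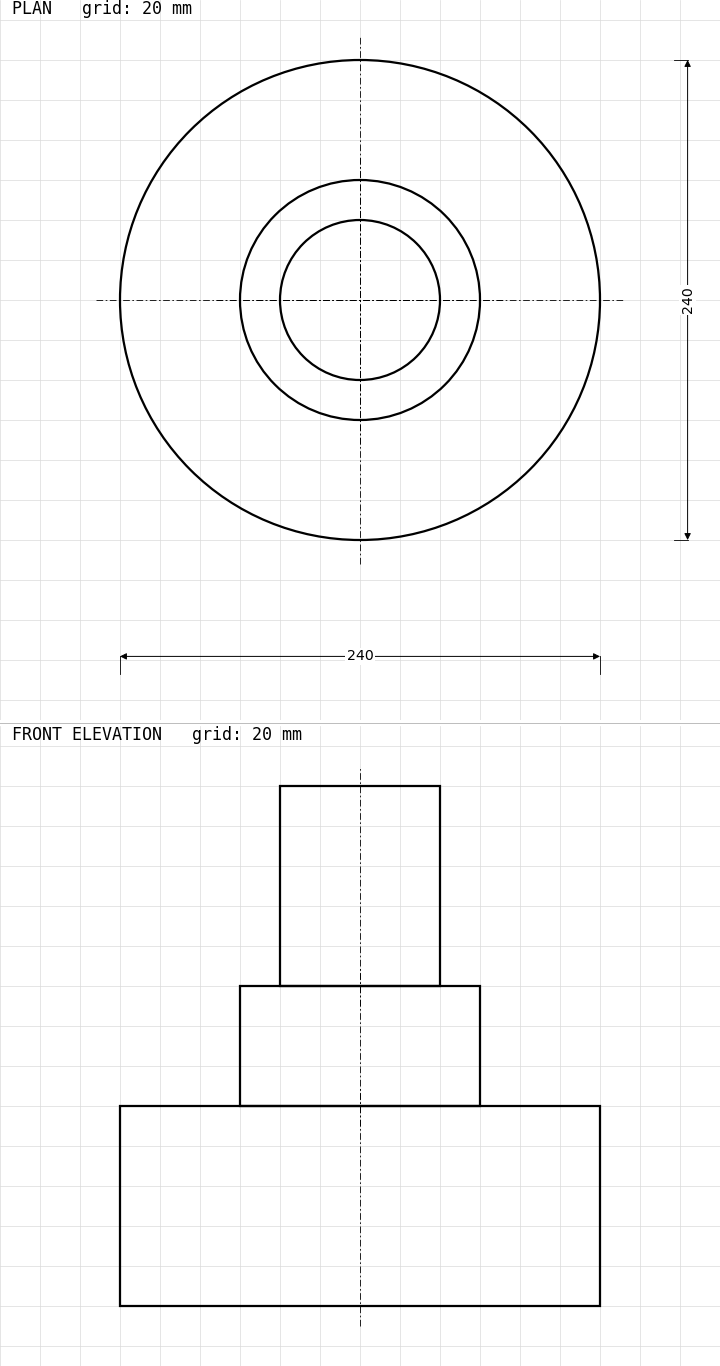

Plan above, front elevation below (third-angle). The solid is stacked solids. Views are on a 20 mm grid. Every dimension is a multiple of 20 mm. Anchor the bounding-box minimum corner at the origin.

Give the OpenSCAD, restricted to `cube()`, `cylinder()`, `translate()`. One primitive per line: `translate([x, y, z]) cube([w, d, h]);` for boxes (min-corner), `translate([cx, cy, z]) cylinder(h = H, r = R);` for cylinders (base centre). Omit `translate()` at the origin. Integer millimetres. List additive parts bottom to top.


translate([120, 120, 0]) cylinder(h = 100, r = 120);
translate([120, 120, 100]) cylinder(h = 60, r = 60);
translate([120, 120, 160]) cylinder(h = 100, r = 40);


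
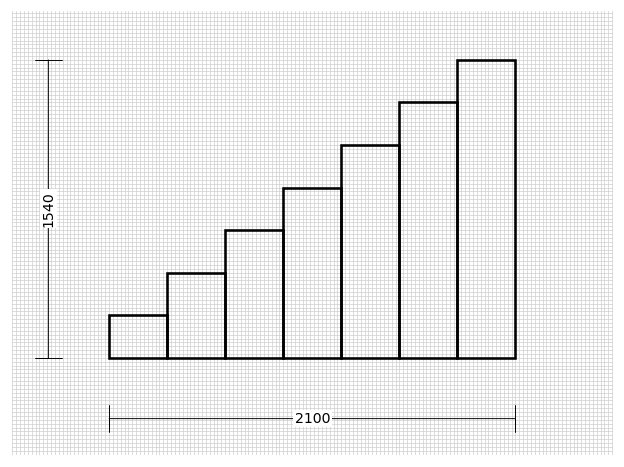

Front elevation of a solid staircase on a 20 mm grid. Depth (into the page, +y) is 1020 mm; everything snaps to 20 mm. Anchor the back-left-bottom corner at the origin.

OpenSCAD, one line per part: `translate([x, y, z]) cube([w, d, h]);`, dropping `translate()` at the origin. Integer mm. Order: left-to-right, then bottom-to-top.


cube([300, 1020, 220]);
translate([300, 0, 0]) cube([300, 1020, 440]);
translate([600, 0, 0]) cube([300, 1020, 660]);
translate([900, 0, 0]) cube([300, 1020, 880]);
translate([1200, 0, 0]) cube([300, 1020, 1100]);
translate([1500, 0, 0]) cube([300, 1020, 1320]);
translate([1800, 0, 0]) cube([300, 1020, 1540]);


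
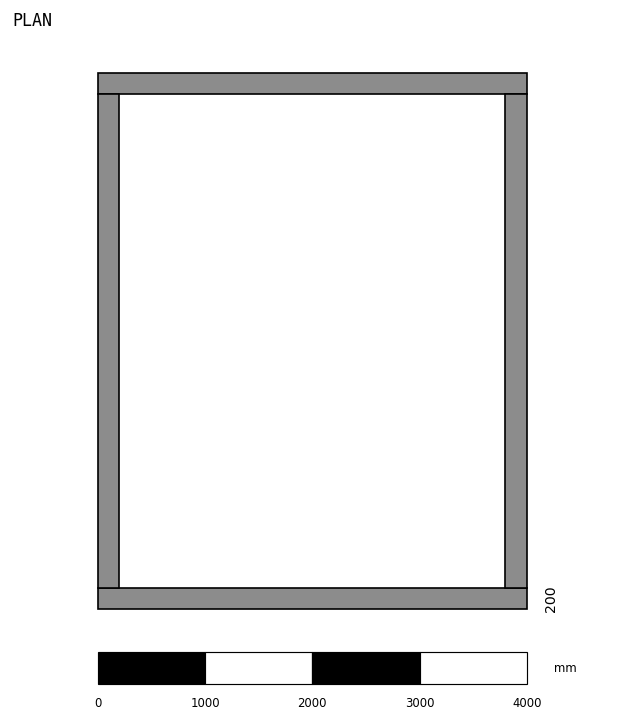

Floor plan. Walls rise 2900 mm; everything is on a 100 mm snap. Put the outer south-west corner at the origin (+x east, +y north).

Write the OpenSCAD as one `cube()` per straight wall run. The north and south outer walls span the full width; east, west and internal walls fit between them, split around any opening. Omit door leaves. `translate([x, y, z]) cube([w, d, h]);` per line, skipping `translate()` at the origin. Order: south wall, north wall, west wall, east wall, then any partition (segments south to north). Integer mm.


cube([4000, 200, 2900]);
translate([0, 4800, 0]) cube([4000, 200, 2900]);
translate([0, 200, 0]) cube([200, 4600, 2900]);
translate([3800, 200, 0]) cube([200, 4600, 2900]);
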